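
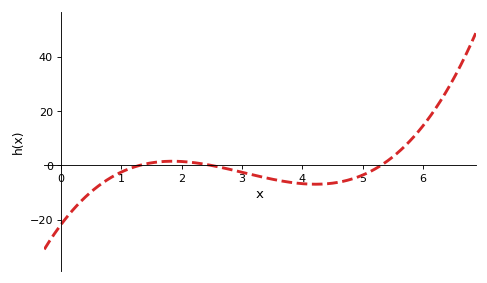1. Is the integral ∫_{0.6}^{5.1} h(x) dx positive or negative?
negative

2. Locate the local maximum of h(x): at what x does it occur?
1.85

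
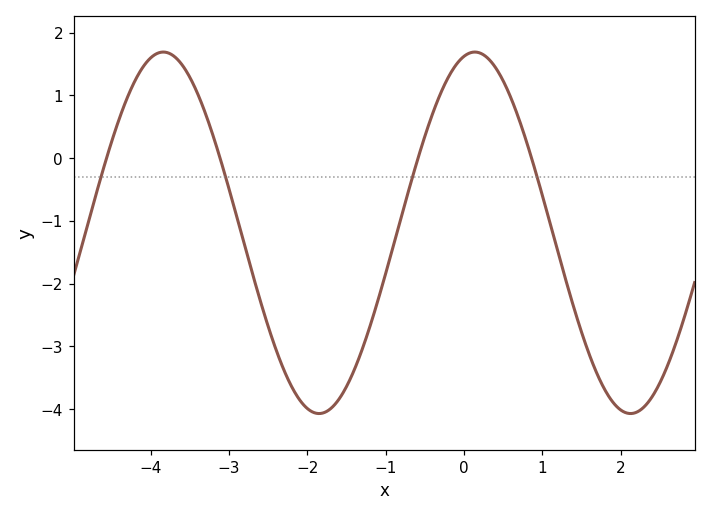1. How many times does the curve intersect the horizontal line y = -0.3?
4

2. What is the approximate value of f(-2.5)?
-2.68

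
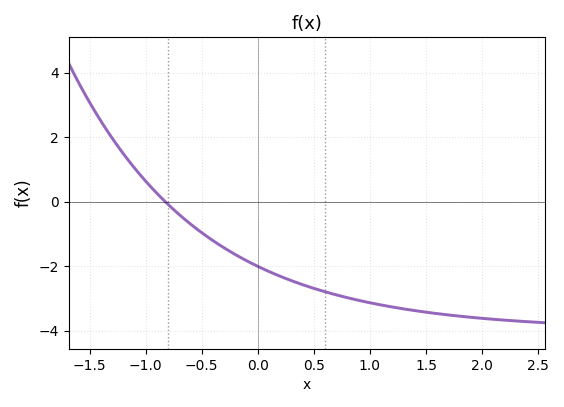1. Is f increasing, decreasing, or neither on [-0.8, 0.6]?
decreasing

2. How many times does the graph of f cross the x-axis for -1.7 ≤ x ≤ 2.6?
1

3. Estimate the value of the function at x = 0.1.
-2.2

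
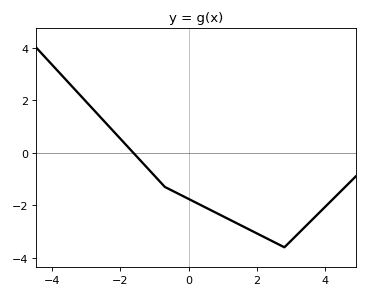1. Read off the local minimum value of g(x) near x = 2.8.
-3.6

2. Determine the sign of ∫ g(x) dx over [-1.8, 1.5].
negative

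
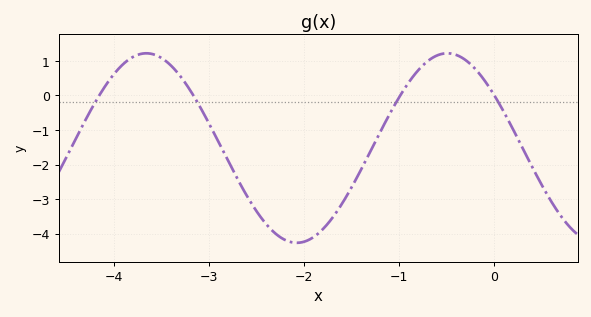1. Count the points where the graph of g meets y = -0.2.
4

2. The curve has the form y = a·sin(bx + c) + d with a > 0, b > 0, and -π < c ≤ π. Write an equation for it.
y = 2.74sin(1.98x + 2.54) - 1.52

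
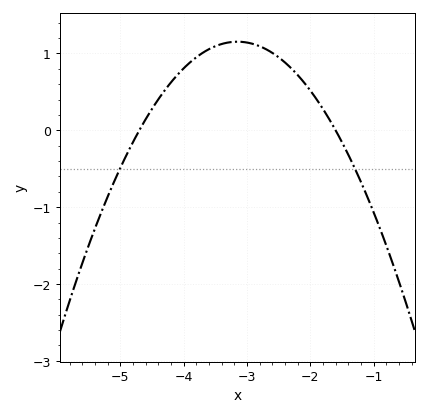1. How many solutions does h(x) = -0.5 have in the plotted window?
2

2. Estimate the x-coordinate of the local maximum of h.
-3.2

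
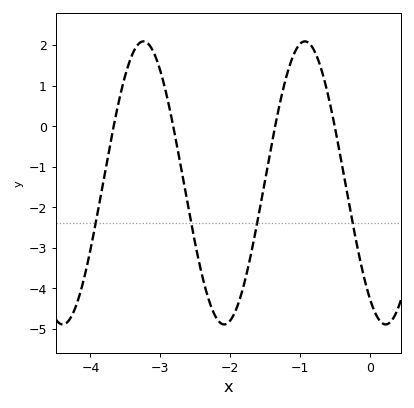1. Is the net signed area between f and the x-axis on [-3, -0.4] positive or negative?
negative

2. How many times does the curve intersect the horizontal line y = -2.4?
4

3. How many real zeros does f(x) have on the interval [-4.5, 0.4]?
4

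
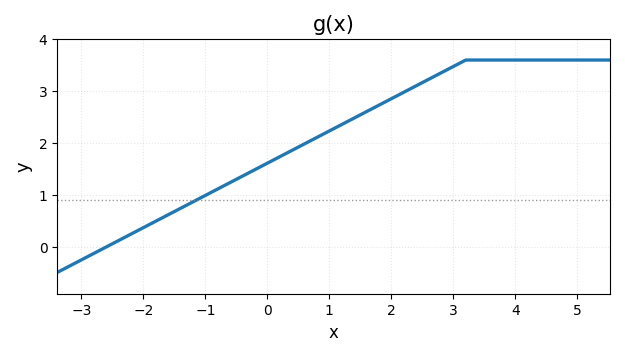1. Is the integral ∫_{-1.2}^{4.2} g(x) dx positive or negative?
positive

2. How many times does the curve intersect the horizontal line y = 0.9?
1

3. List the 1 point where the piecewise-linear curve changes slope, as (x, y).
(3.2, 3.6)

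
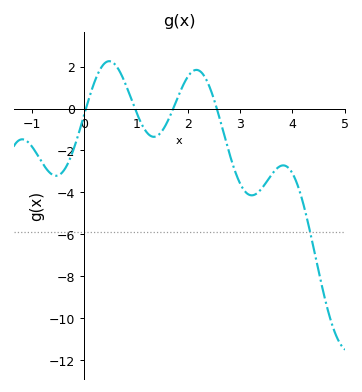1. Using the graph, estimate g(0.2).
1.2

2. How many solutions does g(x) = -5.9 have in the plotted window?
1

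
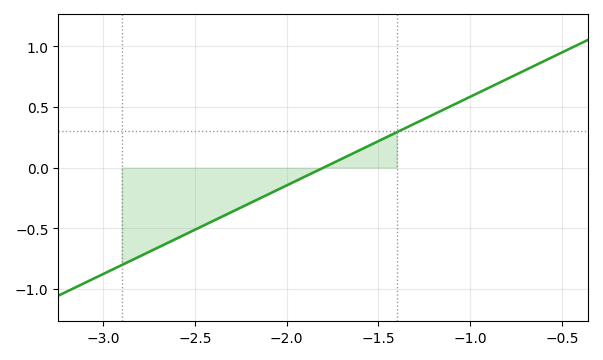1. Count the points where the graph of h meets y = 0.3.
1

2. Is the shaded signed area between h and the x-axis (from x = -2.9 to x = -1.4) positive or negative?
negative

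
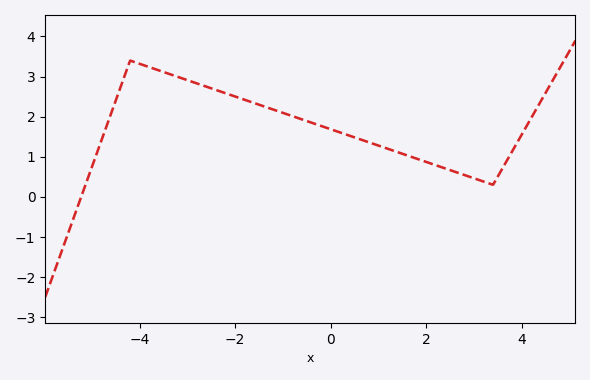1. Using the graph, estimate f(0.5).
1.5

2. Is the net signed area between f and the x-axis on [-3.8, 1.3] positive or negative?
positive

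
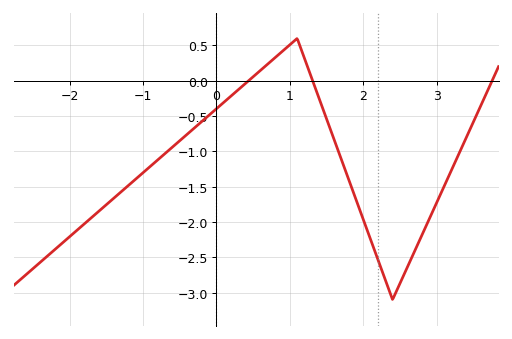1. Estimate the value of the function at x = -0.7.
-1.03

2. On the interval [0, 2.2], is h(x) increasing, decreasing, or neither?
neither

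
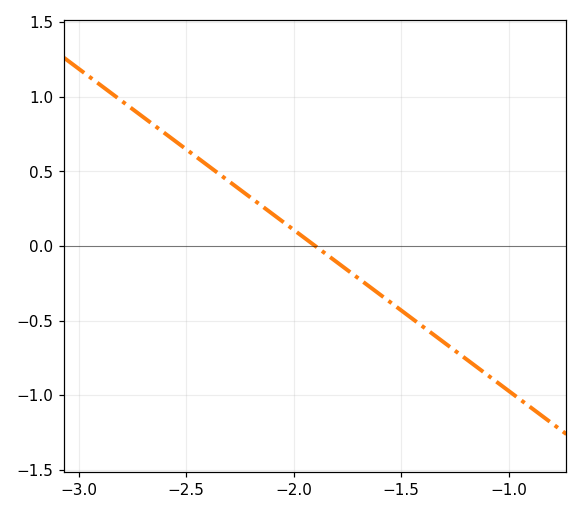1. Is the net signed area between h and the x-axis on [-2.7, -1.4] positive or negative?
positive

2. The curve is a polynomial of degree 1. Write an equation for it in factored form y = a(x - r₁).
y = -1.08(x + 1.9)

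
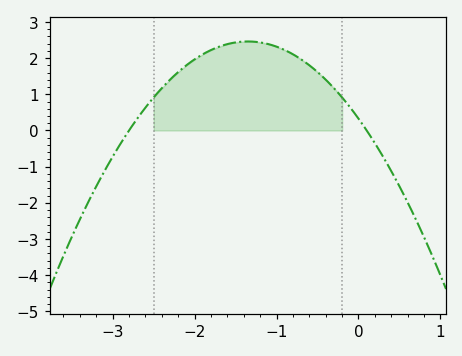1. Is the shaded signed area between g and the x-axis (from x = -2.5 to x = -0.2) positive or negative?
positive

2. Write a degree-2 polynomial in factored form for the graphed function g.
y = -1.17(x + 2.8)(x - 0.1)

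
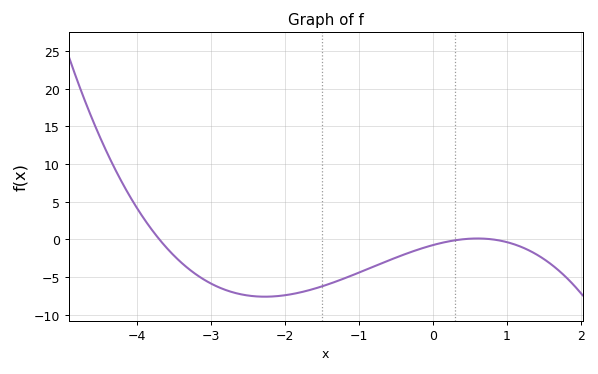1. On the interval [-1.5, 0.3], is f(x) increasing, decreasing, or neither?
increasing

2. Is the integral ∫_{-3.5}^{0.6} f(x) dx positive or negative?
negative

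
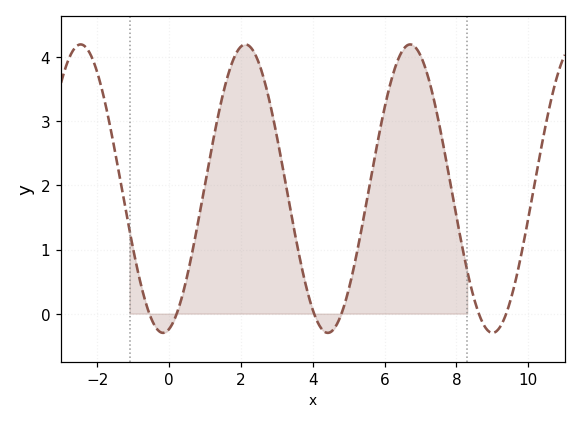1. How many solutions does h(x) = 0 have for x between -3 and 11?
6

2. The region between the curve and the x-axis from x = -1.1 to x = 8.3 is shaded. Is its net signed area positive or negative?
positive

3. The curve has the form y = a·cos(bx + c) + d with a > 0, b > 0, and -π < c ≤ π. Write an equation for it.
y = 2.25cos(1.37x - 2.91) + 1.95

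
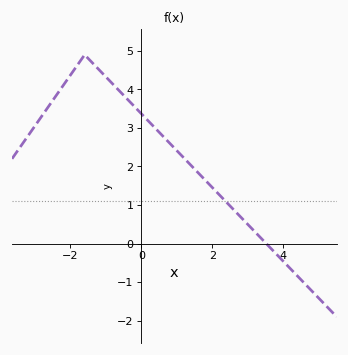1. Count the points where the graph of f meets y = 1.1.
1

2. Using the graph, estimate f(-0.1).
3.5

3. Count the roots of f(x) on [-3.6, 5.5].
1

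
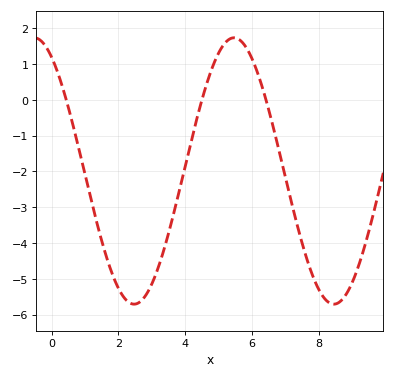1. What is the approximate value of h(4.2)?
-1.1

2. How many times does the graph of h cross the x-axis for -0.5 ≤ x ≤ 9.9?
3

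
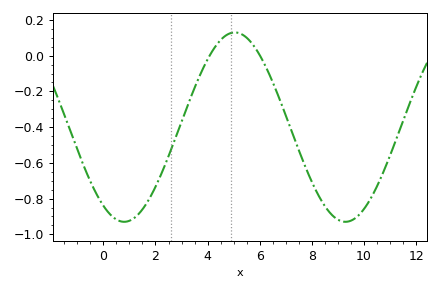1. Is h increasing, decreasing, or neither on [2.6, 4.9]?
increasing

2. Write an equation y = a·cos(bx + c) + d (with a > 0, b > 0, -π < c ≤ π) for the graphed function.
y = 0.53cos(0.74x + 2.5) - 0.4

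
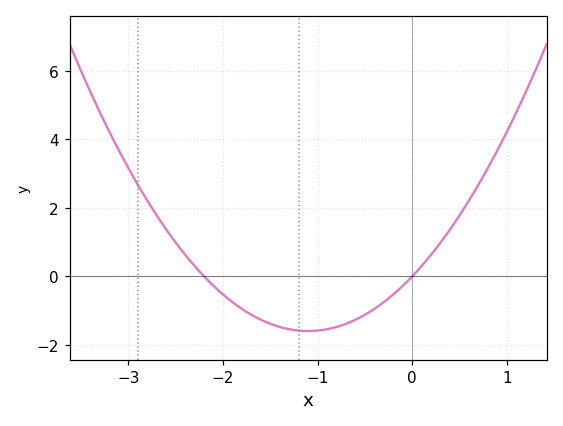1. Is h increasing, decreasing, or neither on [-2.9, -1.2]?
decreasing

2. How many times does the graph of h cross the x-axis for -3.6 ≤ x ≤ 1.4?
2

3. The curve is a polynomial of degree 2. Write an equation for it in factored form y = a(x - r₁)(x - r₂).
y = 1.32(x + 2.2)(x - 0)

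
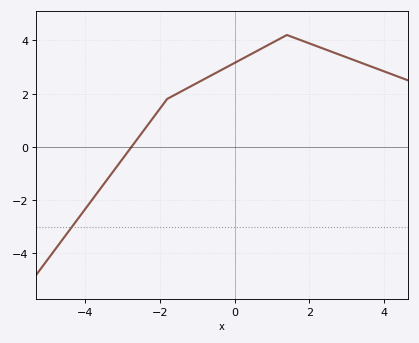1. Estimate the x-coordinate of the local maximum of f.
1.4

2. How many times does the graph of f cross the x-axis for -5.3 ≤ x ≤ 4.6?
1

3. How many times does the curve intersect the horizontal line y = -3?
1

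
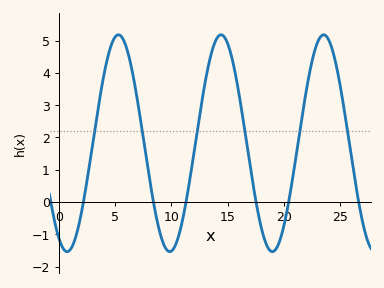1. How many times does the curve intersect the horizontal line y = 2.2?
6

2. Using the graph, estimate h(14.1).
5.1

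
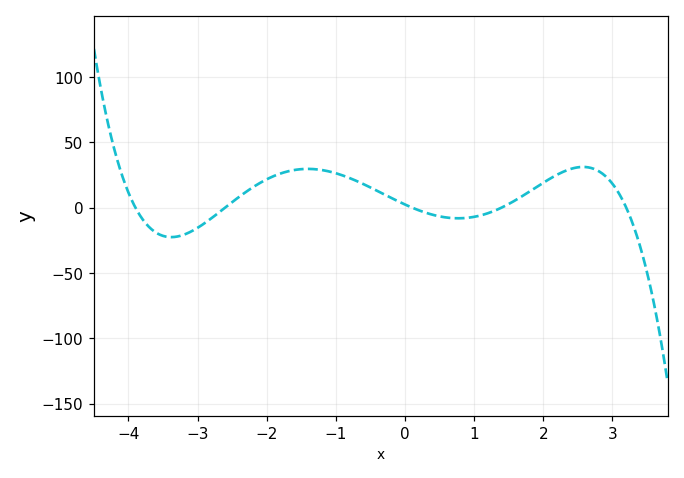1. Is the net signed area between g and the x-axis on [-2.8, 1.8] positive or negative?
positive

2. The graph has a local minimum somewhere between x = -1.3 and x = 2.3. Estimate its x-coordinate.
0.77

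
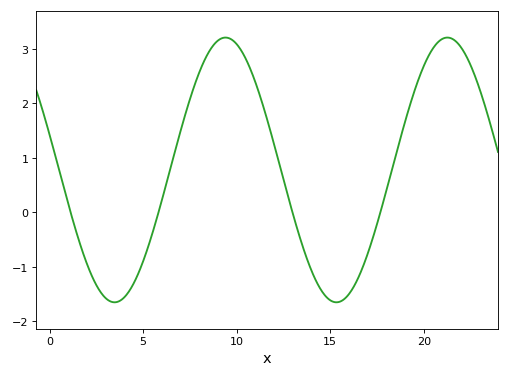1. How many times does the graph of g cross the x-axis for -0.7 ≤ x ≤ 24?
4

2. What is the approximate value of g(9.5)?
3.21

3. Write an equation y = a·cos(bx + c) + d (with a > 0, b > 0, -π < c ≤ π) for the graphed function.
y = 2.43cos(0.53x + 1.3) + 0.78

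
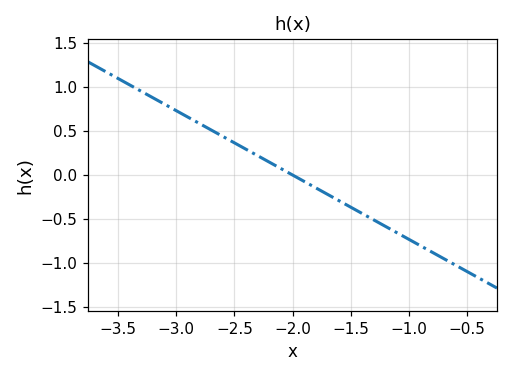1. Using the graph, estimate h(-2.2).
0.15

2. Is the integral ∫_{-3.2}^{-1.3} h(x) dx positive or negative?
positive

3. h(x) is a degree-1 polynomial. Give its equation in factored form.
y = -0.73(x + 2)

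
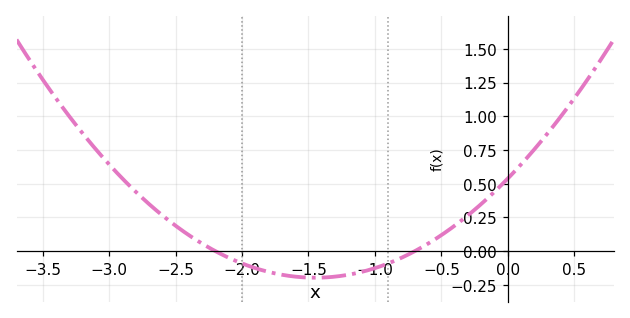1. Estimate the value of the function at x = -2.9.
0.55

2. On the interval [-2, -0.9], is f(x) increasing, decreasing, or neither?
neither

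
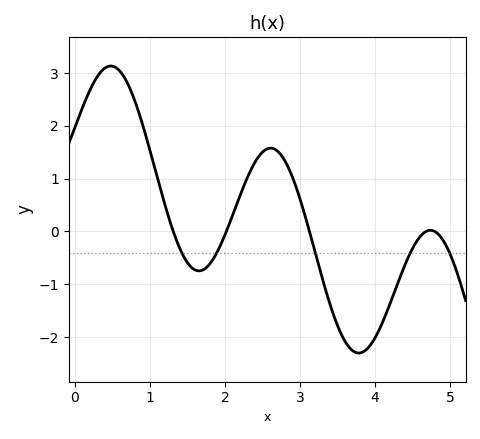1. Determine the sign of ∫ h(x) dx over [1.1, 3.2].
positive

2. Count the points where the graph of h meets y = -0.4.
5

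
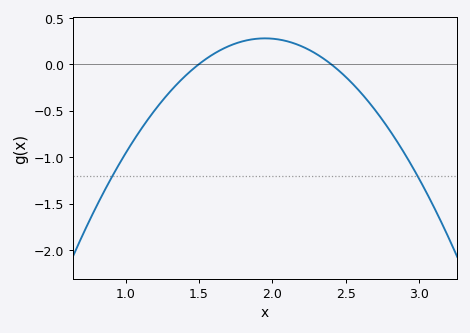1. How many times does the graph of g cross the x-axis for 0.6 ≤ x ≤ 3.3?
2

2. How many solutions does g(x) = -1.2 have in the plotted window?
2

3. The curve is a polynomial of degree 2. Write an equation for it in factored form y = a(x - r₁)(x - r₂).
y = -1.37(x - 1.5)(x - 2.4)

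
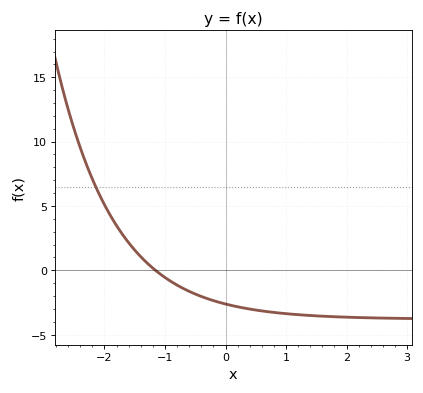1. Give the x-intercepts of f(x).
-1.16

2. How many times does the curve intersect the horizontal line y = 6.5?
1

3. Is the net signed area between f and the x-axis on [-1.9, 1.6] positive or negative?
negative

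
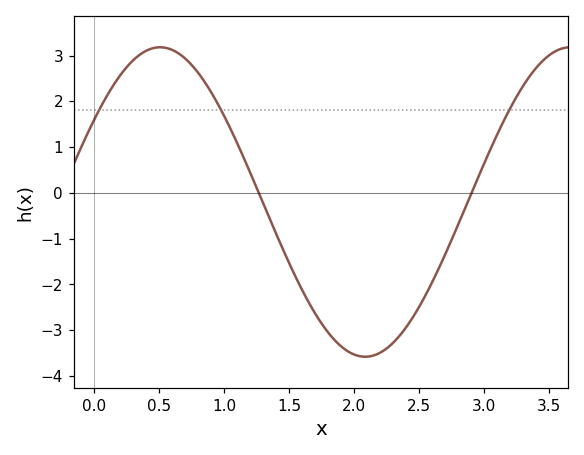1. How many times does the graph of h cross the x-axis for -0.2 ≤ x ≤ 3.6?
2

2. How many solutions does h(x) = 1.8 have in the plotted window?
3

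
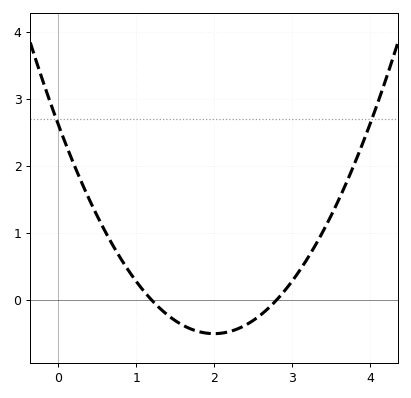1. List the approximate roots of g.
1.2, 2.8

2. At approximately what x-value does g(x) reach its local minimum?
2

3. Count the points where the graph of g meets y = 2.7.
2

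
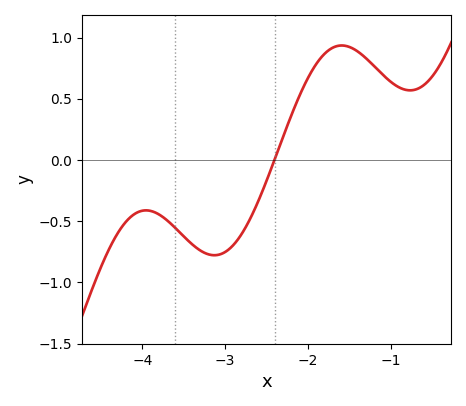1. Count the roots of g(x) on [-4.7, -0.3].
1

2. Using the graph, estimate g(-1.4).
0.9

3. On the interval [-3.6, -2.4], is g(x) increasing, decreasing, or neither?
neither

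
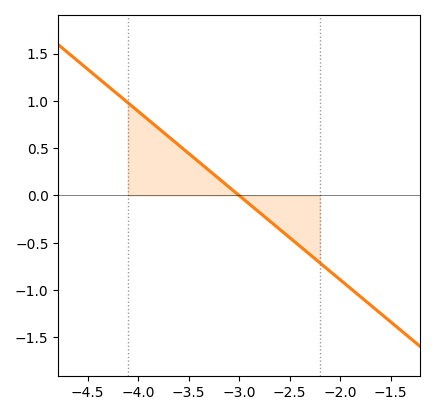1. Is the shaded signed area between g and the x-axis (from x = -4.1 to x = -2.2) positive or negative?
positive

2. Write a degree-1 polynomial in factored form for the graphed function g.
y = -0.89(x + 3)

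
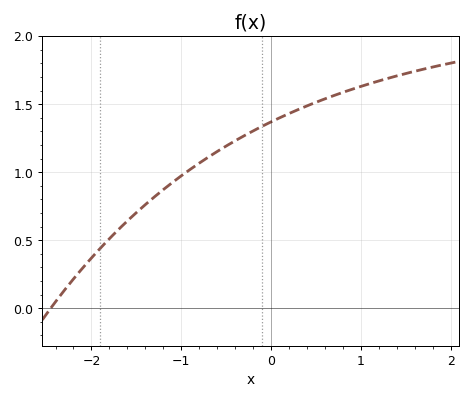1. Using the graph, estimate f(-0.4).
1.23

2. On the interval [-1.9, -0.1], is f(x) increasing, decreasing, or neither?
increasing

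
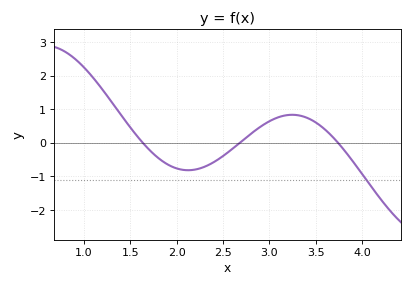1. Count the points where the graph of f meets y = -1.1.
1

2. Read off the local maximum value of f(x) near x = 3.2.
0.8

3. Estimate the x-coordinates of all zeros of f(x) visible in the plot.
1.65, 2.7, 3.75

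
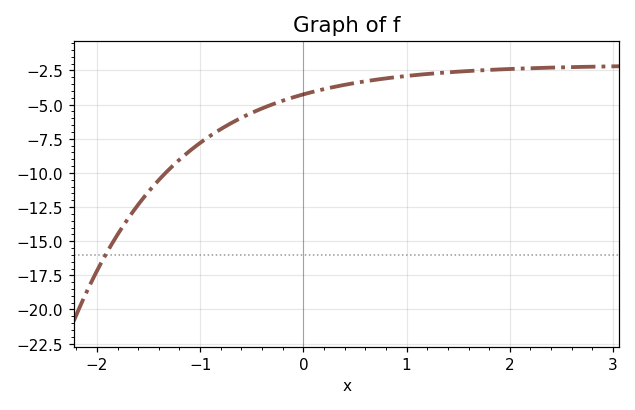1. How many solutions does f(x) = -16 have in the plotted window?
1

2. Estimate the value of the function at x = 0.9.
-3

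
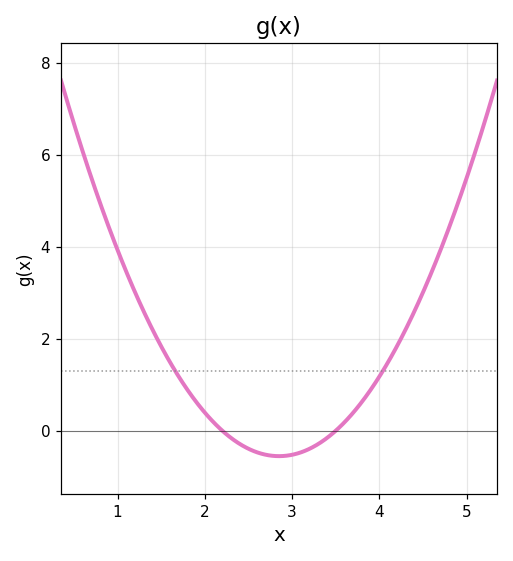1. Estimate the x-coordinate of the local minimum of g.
2.85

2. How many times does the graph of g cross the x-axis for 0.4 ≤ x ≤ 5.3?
2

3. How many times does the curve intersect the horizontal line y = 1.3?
2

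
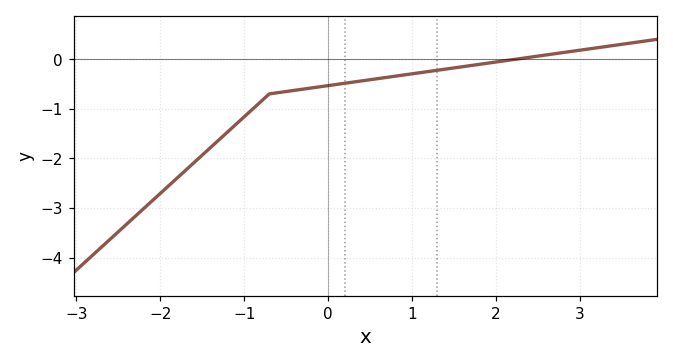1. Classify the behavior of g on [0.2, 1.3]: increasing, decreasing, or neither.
increasing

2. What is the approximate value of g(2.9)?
0.2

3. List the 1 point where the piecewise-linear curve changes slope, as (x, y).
(-0.7, -0.7)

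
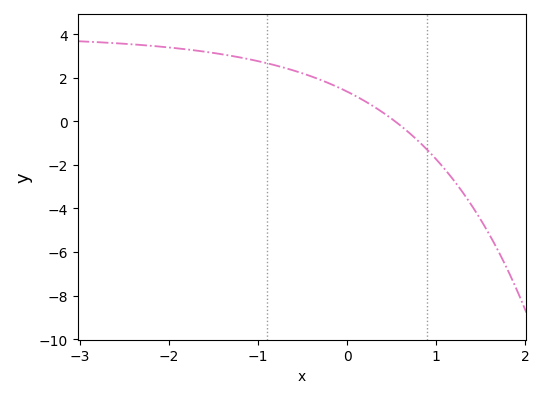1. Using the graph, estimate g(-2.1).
3.4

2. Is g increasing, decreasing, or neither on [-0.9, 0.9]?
decreasing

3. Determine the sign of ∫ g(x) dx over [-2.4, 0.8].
positive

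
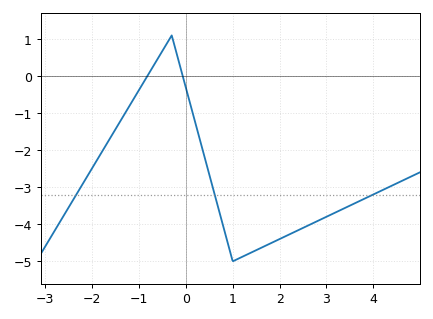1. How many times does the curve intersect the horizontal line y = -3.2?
3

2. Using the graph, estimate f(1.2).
-4.9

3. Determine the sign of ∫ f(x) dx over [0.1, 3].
negative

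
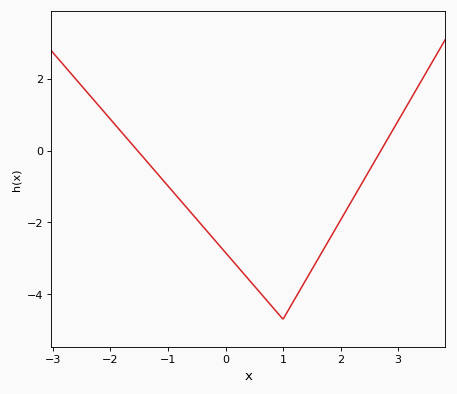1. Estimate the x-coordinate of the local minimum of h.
1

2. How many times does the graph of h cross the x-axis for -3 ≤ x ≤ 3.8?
2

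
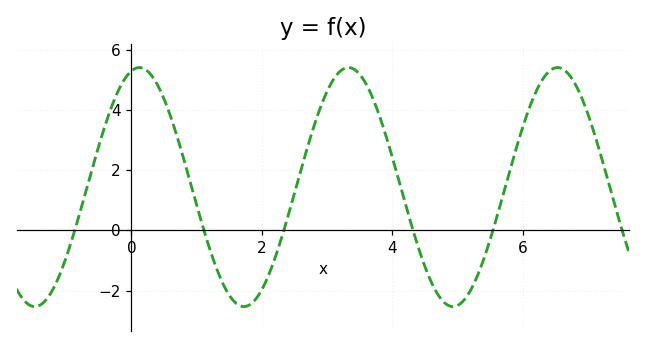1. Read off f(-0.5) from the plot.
2.8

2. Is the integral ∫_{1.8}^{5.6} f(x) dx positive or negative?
positive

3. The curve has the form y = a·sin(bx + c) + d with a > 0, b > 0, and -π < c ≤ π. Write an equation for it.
y = 3.97sin(1.96x + 1.33) + 1.44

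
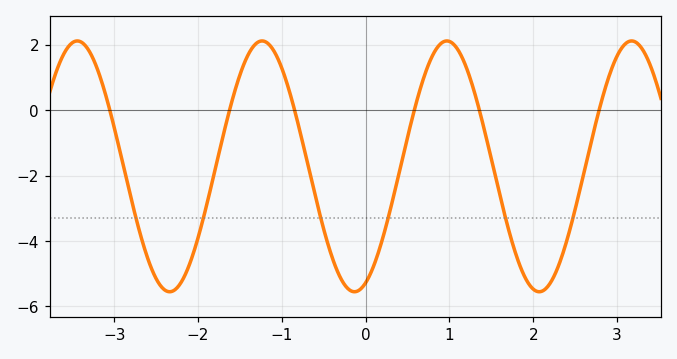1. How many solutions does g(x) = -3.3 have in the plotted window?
6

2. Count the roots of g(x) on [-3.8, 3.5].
6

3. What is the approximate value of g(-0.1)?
-5.53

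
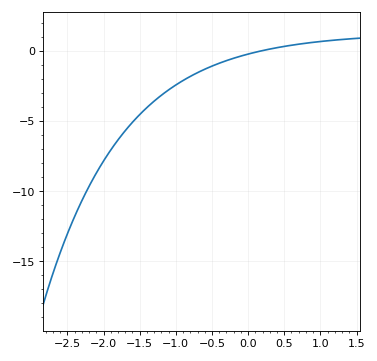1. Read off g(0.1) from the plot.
0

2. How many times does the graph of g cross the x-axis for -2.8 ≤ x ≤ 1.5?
1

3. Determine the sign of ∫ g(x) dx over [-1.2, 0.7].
negative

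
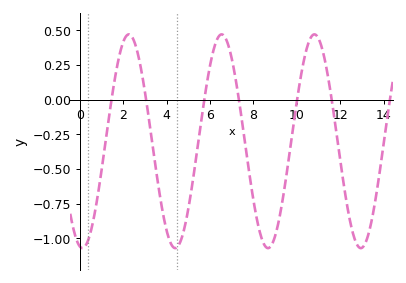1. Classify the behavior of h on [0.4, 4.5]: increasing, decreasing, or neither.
neither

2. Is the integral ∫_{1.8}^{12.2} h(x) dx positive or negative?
negative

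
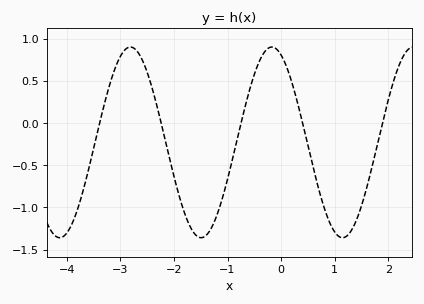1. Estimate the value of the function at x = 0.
0.806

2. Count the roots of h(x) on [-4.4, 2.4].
5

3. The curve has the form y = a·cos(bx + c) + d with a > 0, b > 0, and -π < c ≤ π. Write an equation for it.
y = 1.13cos(2.38x + 0.412) - 0.23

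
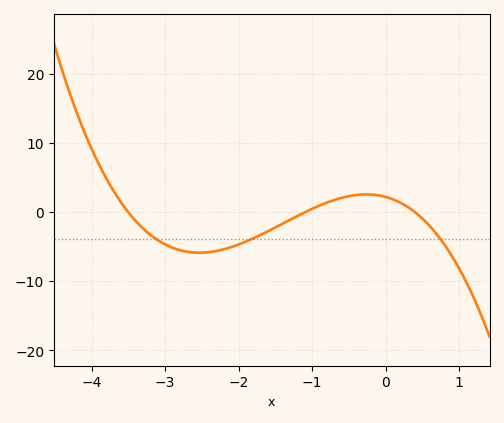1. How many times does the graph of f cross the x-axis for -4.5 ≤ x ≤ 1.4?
3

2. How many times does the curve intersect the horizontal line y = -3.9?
3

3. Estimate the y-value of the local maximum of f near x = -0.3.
2.59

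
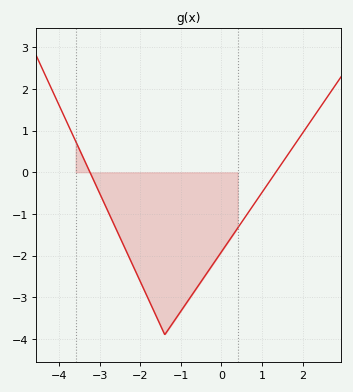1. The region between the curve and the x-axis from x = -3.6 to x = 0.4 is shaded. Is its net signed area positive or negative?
negative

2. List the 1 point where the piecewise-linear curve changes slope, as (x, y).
(-1.4, -3.9)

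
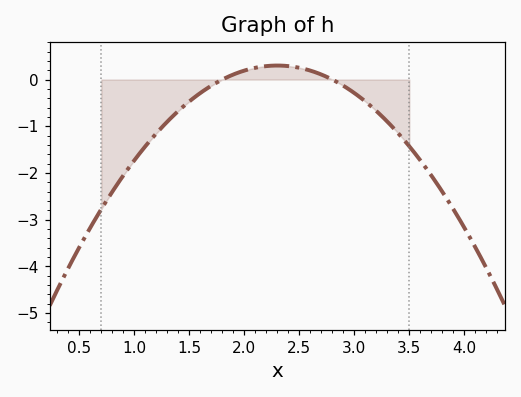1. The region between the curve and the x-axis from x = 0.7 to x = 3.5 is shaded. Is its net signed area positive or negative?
negative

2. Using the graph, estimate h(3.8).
-2.4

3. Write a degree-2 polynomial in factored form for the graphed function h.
y = -1.2(x - 1.8)(x - 2.8)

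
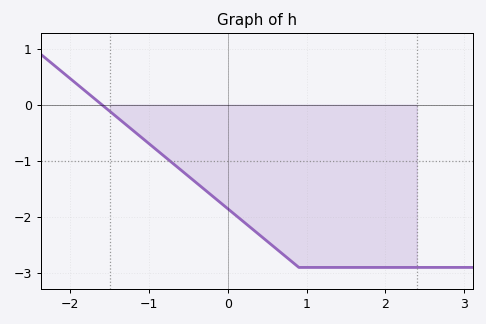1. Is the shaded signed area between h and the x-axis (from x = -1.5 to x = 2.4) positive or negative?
negative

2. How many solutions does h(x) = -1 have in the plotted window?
1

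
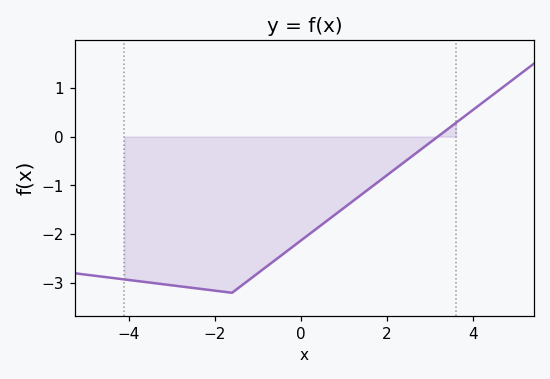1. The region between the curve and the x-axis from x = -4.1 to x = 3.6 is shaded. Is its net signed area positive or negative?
negative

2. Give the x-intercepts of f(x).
3.2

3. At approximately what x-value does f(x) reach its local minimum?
-1.6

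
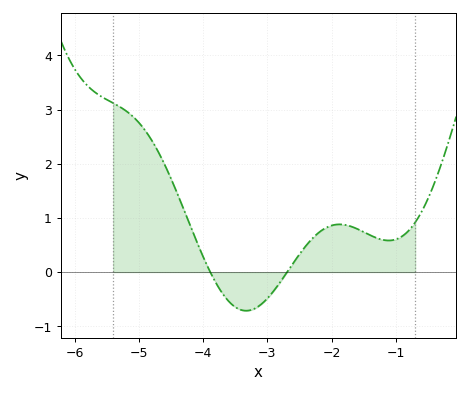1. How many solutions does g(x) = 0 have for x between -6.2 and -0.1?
2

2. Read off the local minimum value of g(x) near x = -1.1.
0.584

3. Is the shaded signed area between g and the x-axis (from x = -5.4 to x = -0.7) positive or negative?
positive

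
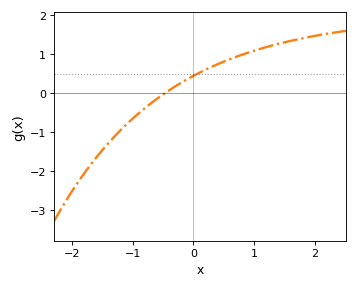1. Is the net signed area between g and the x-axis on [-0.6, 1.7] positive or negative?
positive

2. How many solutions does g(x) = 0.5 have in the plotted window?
1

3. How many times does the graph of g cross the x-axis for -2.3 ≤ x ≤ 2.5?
1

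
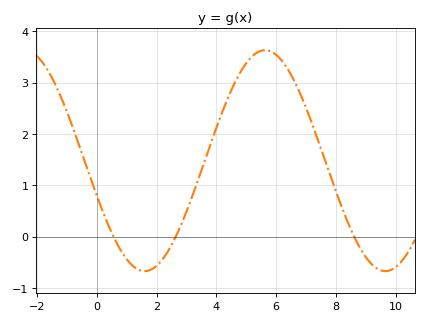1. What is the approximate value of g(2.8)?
0.2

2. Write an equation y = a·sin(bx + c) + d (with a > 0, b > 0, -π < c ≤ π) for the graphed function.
y = 2.15sin(0.78x - 2.8) + 1.48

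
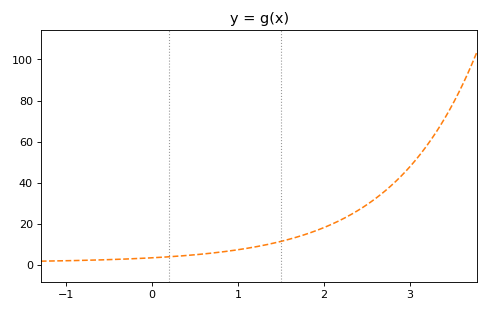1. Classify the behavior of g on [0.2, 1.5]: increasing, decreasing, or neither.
increasing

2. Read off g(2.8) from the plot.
40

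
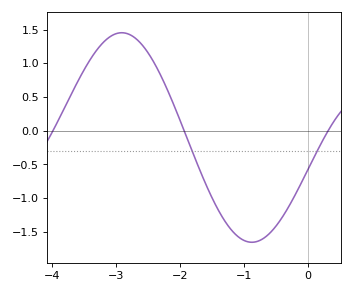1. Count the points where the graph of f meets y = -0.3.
2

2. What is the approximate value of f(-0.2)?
-0.952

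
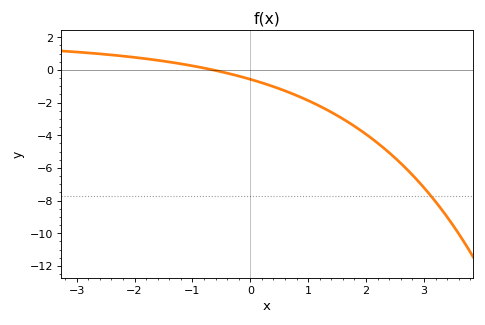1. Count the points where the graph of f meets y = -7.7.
1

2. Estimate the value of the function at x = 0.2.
-0.785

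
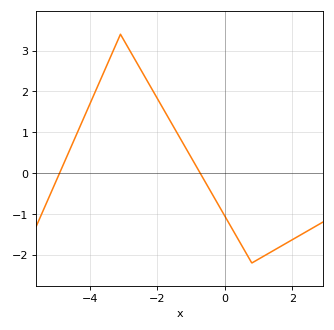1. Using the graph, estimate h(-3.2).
3.2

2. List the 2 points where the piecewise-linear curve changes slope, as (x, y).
(-3.1, 3.4); (0.8, -2.2)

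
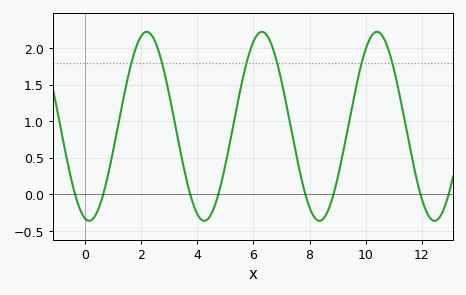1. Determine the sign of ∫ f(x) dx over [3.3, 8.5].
positive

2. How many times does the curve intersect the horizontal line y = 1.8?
6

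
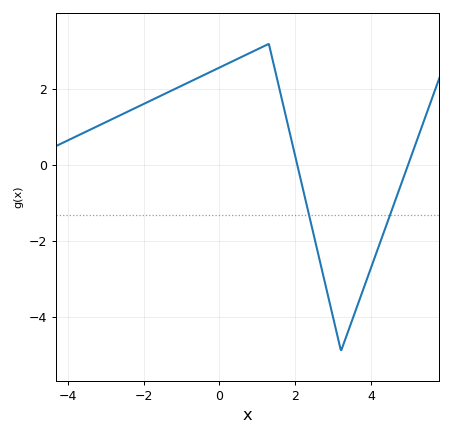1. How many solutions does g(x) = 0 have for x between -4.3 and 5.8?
2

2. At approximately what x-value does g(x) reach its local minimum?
3.2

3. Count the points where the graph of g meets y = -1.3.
2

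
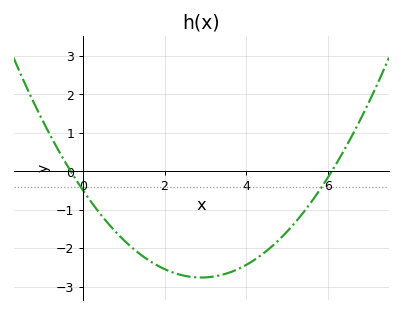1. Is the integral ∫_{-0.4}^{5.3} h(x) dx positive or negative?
negative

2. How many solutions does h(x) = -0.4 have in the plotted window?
2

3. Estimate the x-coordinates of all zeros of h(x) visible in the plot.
-0.2, 6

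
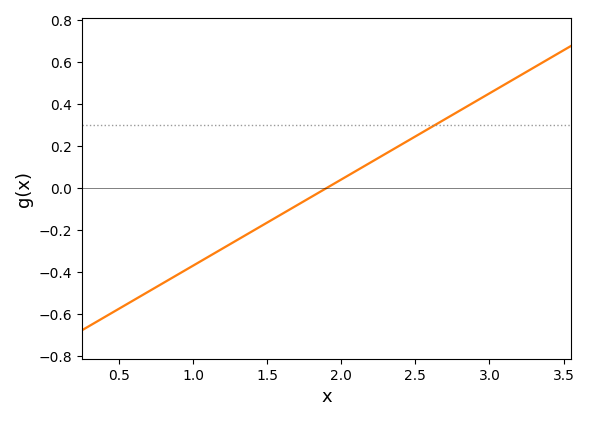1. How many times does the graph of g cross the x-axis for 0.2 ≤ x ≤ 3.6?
1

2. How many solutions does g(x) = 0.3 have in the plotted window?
1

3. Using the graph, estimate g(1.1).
-0.32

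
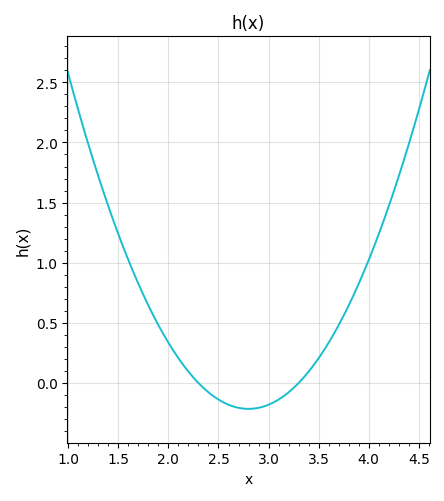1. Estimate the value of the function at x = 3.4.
0.095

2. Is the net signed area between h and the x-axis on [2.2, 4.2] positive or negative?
positive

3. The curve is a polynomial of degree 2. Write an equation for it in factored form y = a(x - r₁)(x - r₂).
y = 0.86(x - 2.3)(x - 3.3)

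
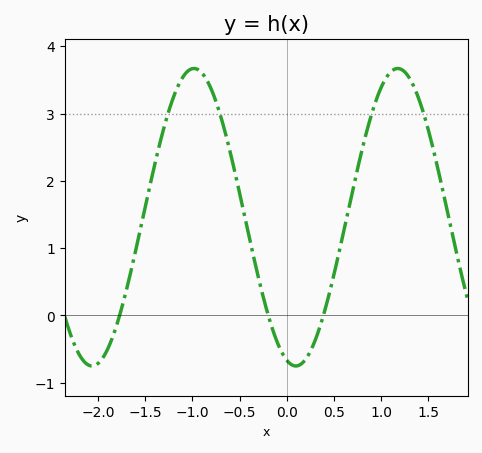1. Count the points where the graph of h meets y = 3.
4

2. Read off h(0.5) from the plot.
0.6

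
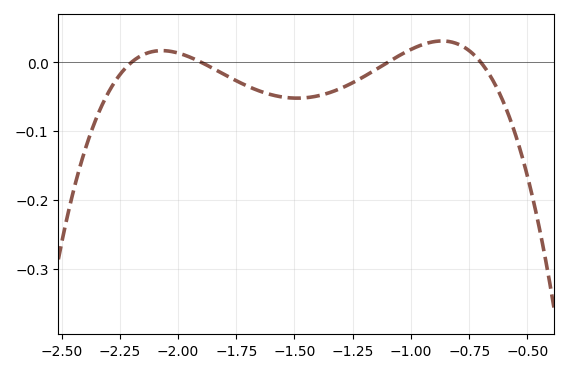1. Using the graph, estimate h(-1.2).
-0.02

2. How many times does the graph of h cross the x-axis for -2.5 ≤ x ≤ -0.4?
4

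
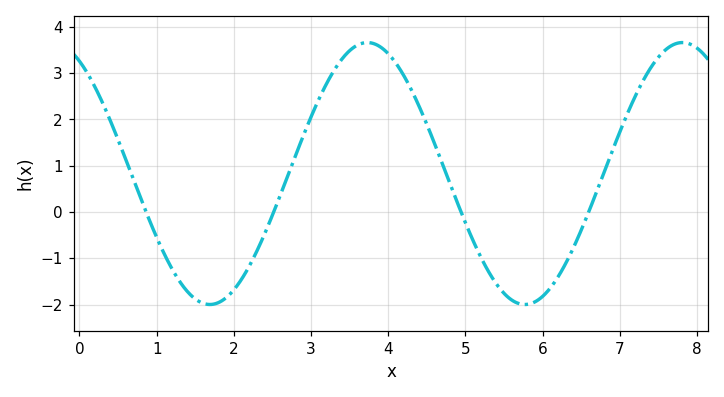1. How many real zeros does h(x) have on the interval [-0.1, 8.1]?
4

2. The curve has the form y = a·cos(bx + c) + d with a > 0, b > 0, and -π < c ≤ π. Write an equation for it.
y = 2.83cos(1.5x + 0.54) + 0.83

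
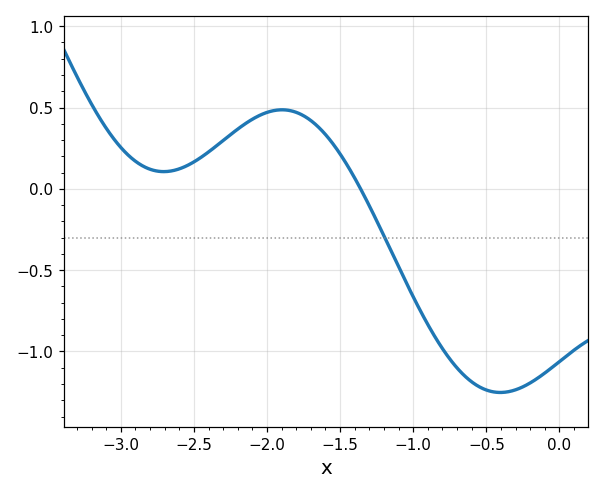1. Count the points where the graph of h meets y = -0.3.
1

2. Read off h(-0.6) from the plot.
-1.2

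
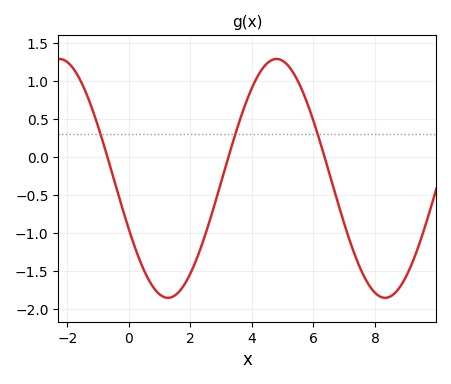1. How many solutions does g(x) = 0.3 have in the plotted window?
3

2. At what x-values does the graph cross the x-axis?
-0.6, 3.2, 6.4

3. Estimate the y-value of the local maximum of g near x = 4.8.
1.3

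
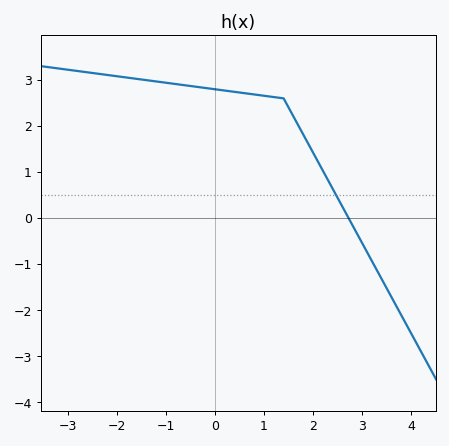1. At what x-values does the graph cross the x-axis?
2.8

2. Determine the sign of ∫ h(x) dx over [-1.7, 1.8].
positive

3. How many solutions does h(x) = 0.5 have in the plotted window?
1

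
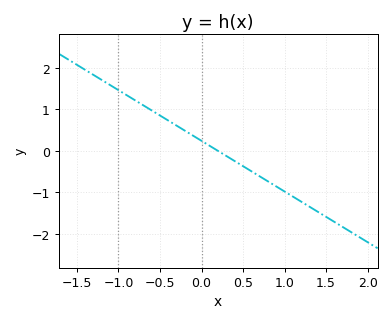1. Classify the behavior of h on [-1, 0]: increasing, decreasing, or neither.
decreasing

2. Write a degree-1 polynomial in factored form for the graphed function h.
y = -1.22(x - 0.2)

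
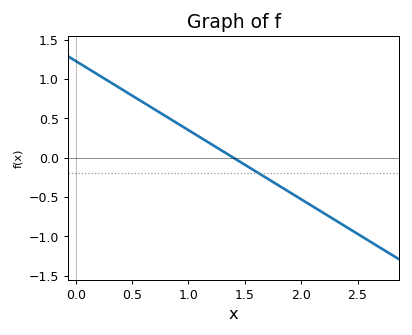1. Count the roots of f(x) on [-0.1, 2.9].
1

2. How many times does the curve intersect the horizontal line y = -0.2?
1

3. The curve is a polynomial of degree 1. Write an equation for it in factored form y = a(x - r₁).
y = -0.88(x - 1.4)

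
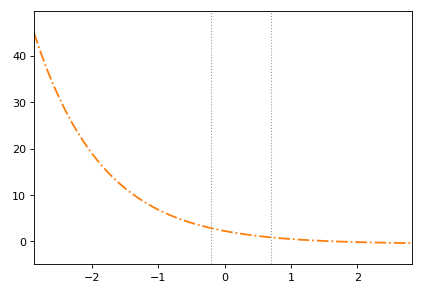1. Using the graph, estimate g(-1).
6.85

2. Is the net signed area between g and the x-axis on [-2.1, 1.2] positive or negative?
positive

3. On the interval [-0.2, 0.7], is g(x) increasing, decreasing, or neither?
decreasing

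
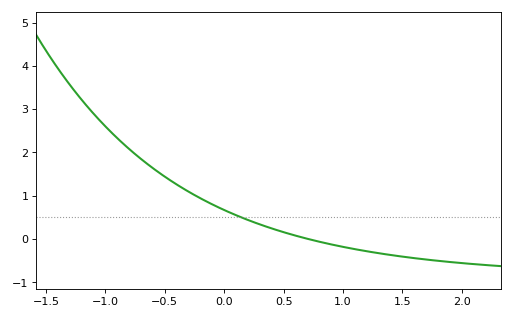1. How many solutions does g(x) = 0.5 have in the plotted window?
1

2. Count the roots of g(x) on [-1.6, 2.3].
1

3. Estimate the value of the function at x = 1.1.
-0.233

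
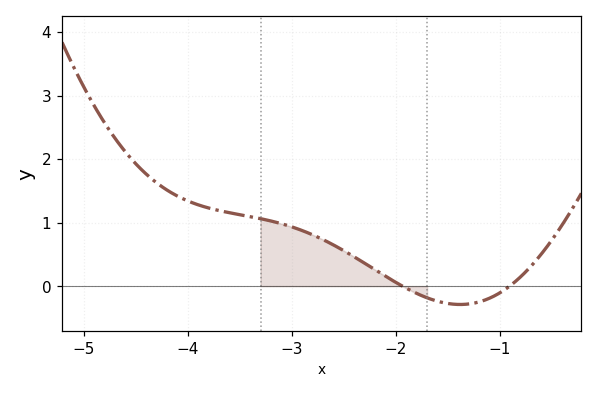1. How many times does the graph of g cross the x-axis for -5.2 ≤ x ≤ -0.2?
2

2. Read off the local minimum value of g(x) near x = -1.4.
-0.3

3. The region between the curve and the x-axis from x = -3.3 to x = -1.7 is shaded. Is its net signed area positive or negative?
positive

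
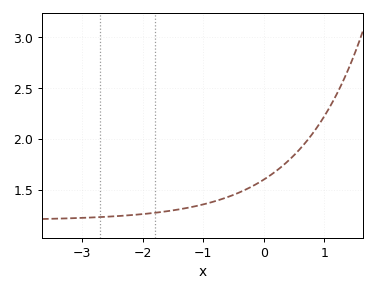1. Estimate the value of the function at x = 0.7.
1.97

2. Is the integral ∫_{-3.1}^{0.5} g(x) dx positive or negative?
positive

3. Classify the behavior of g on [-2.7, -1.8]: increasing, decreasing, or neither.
increasing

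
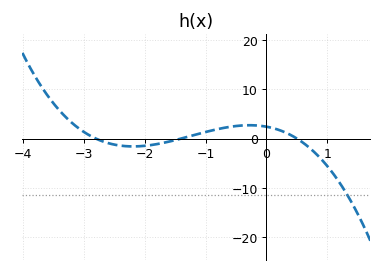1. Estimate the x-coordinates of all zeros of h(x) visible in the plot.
-2.8, -1.4, 0.5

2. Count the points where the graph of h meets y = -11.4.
1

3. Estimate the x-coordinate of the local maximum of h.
-0.3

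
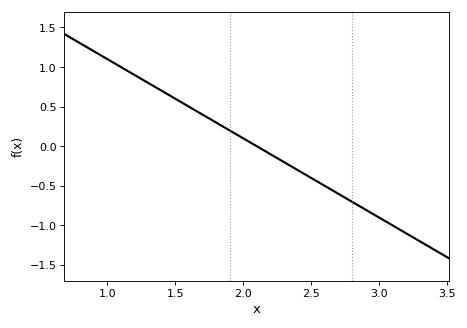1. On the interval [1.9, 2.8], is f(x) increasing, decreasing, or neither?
decreasing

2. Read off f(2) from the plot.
0.1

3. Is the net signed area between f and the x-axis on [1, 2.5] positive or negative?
positive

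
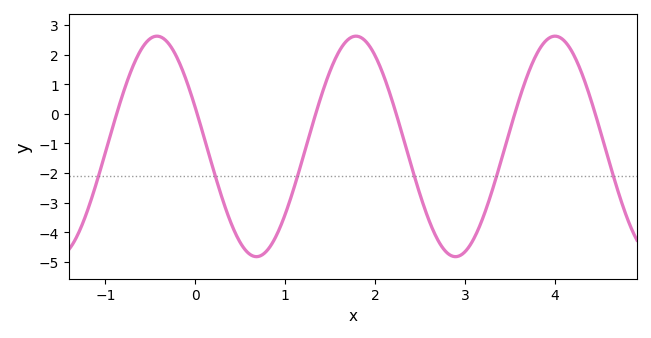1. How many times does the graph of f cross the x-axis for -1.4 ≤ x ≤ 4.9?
6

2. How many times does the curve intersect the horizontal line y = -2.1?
6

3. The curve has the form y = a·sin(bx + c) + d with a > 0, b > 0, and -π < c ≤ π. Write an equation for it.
y = 3.72sin(2.84x + 2.78) - 1.1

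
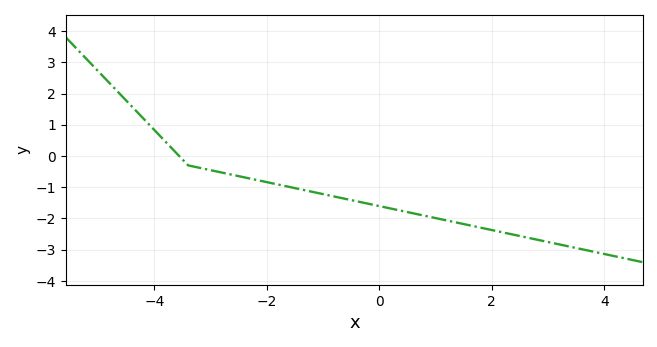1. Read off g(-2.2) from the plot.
-0.76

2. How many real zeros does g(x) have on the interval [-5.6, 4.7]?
1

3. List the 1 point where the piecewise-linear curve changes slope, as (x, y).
(-3.4, -0.3)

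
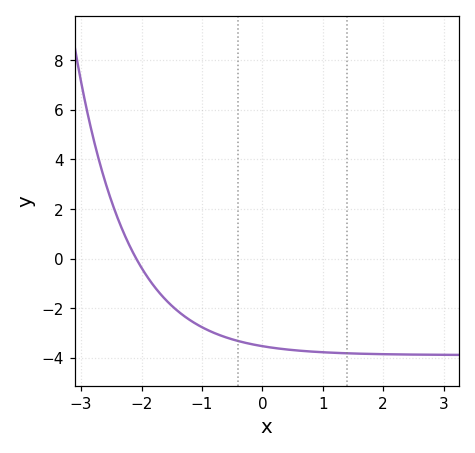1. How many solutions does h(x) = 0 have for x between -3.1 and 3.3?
1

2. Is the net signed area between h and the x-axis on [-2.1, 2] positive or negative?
negative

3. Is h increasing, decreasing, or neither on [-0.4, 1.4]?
decreasing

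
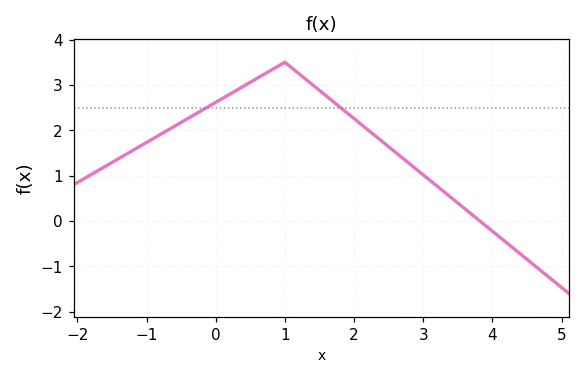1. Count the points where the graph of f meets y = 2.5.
2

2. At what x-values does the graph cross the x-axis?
3.82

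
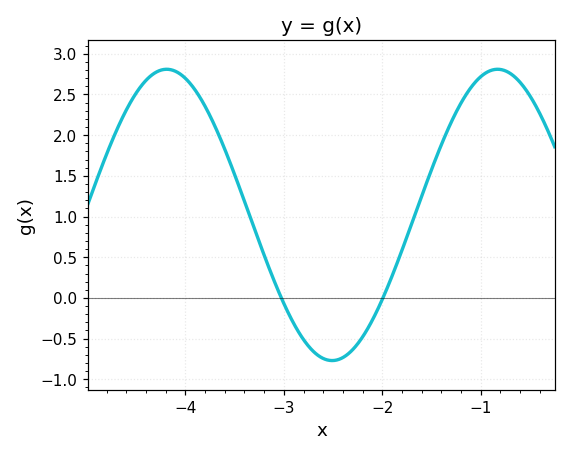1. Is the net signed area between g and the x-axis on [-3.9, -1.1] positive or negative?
positive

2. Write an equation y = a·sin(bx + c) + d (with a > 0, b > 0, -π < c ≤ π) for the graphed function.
y = 1.79sin(1.87x + 3.12) + 1.02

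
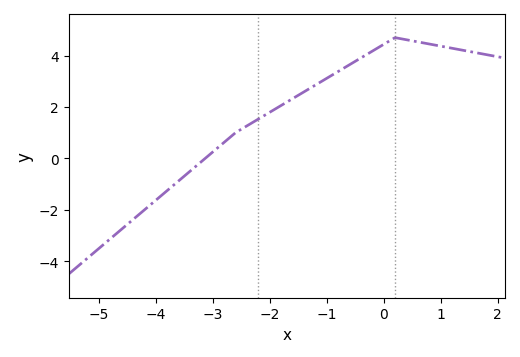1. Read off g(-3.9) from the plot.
-1.4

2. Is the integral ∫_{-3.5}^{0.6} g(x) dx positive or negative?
positive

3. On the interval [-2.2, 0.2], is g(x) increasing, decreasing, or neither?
increasing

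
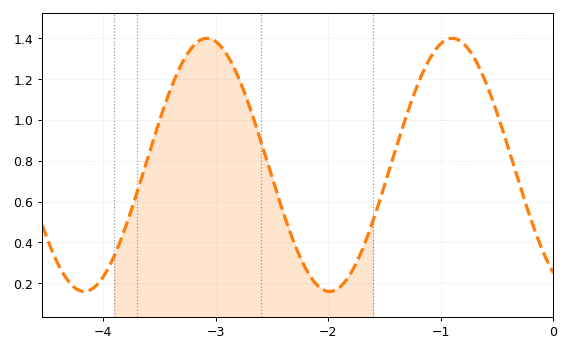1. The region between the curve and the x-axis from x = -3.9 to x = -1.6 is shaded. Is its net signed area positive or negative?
positive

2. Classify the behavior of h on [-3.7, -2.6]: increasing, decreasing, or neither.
neither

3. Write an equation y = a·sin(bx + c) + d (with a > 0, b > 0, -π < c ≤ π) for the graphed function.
y = 0.62sin(2.88x - 2.13) + 0.78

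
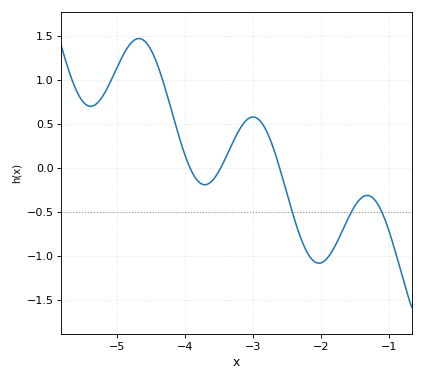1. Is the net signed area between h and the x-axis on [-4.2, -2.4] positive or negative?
positive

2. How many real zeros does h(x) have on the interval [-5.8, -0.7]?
3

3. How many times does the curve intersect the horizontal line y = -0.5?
3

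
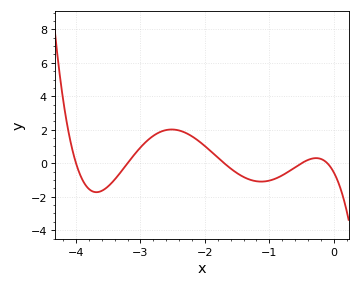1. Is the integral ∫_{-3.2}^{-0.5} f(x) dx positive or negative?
positive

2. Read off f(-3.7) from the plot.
-1.73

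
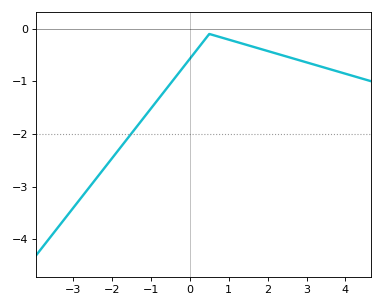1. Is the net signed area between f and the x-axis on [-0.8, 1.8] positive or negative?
negative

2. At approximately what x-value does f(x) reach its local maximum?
0.6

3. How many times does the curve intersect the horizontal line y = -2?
1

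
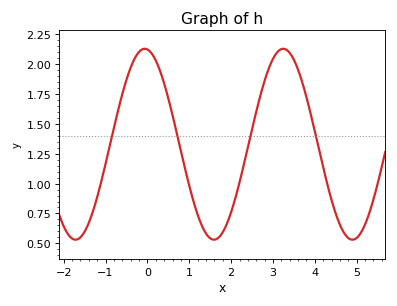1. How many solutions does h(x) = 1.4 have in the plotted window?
4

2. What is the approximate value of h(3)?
2.05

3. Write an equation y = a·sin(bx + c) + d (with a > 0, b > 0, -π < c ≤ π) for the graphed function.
y = 0.8sin(1.9x + 1.69) + 1.33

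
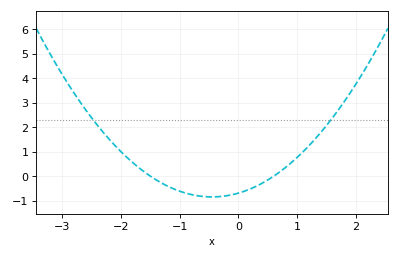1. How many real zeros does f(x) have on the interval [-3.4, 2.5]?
2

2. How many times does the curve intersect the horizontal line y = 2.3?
2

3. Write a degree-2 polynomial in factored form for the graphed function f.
y = 0.77(x + 1.5)(x - 0.6)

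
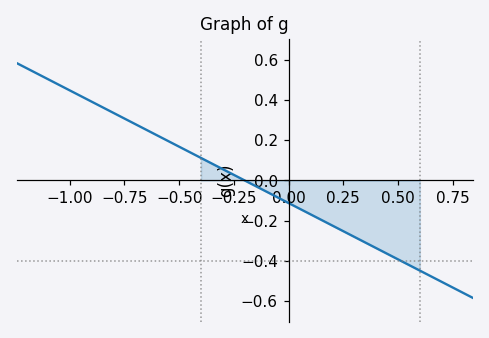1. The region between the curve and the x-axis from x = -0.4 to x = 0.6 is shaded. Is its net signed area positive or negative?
negative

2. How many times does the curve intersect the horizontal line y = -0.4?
1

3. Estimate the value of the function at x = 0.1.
-0.16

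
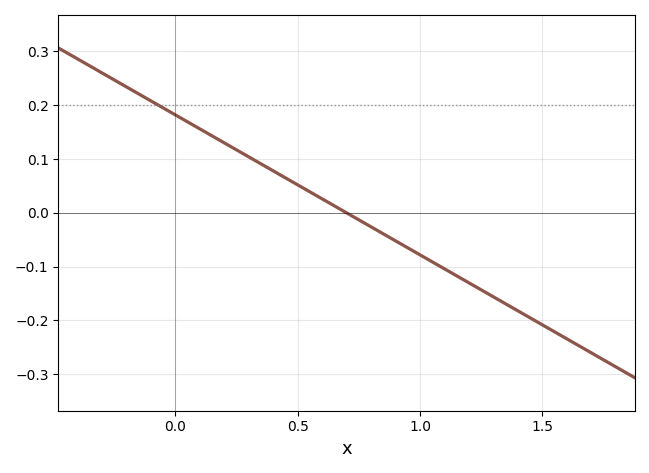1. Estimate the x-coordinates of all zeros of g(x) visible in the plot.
0.7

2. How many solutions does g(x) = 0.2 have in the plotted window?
1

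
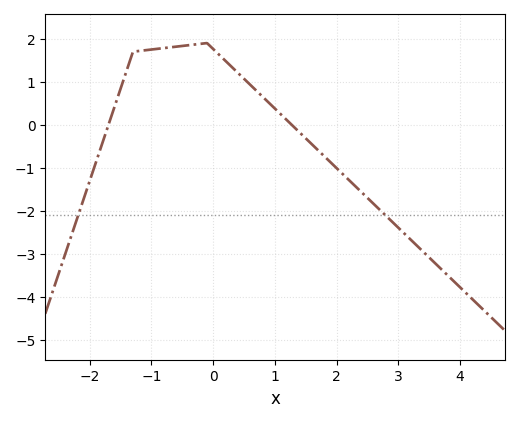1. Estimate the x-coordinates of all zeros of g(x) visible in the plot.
-1.7, 1.3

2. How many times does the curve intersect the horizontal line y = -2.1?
2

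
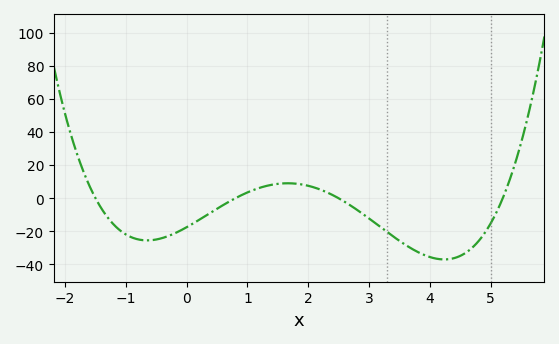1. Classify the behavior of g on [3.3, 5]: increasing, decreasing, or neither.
neither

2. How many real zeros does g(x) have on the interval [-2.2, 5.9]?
4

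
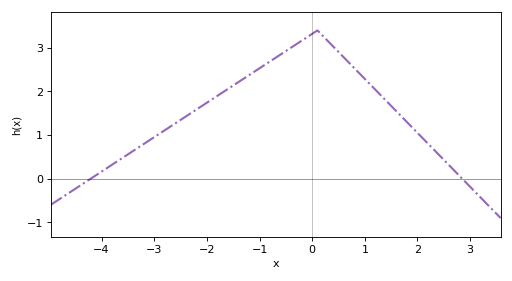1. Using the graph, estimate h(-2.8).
1.11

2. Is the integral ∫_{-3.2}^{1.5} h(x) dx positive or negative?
positive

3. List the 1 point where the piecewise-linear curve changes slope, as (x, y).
(0.1, 3.4)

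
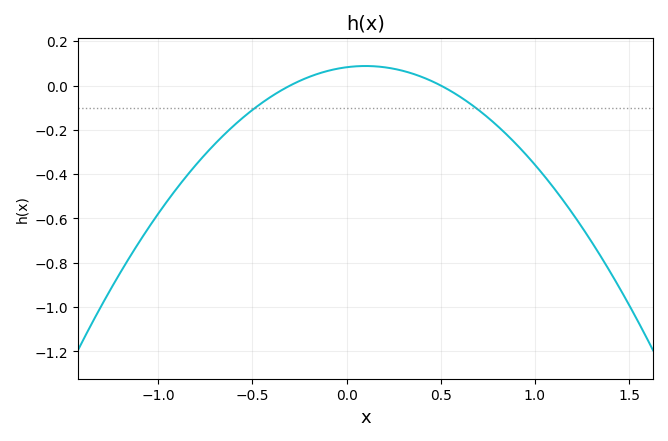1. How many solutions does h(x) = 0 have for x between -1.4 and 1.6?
2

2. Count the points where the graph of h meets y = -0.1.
2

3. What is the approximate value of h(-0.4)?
-0.04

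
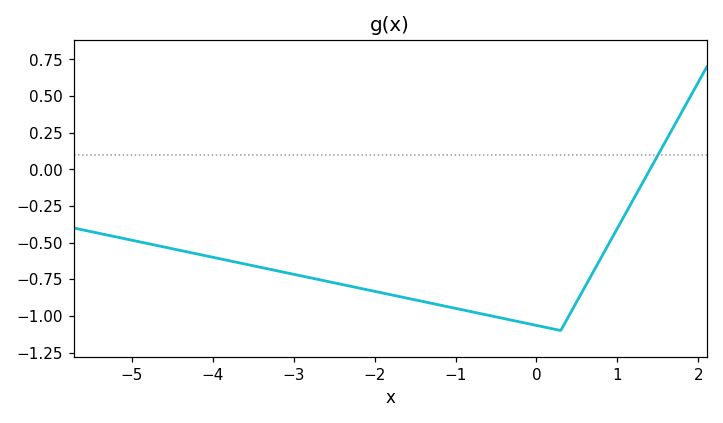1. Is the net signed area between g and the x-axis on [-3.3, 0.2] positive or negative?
negative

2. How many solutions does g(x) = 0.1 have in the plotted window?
1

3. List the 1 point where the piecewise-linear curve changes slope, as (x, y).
(0.3, -1.1)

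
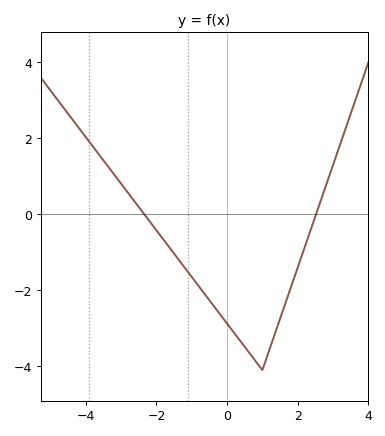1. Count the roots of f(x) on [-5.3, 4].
2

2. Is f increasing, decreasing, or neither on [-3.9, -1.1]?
decreasing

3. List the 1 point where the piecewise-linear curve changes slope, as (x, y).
(1, -4.1)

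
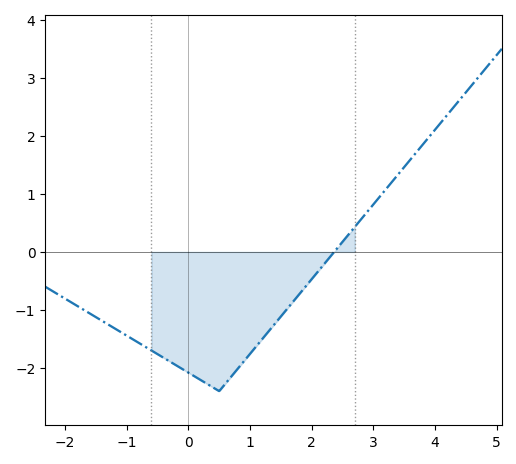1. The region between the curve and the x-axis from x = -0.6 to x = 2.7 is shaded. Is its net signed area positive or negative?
negative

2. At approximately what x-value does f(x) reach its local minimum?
0.5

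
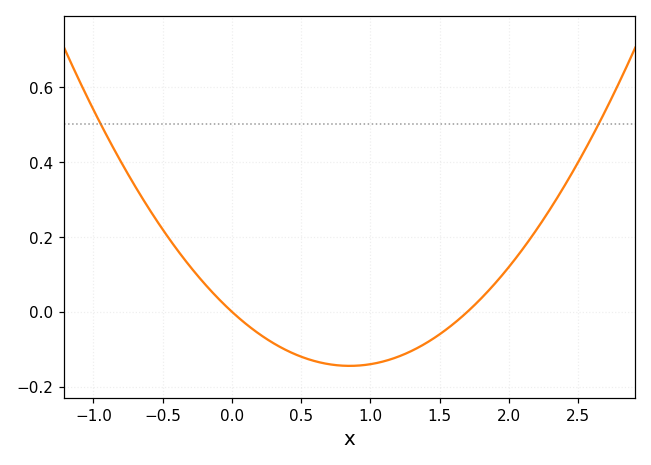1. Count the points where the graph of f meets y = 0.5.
2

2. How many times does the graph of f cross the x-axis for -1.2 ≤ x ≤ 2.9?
2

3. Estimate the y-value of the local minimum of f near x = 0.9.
-0.144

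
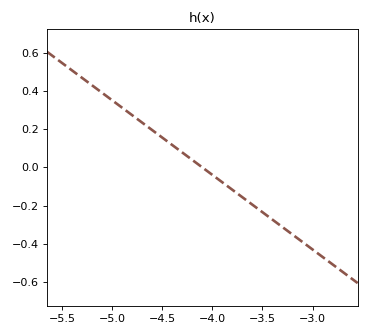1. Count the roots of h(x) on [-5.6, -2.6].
1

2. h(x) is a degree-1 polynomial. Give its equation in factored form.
y = -0.39(x + 4.1)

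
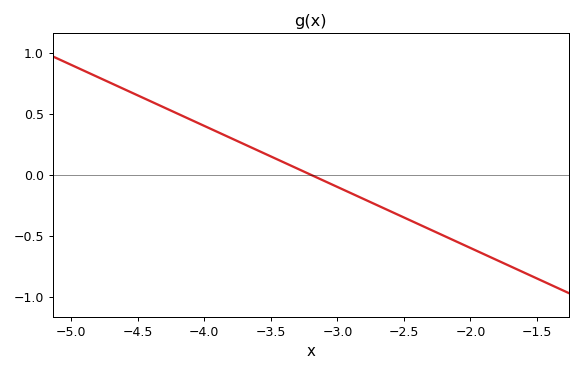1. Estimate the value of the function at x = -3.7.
0.25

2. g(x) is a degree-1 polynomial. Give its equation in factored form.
y = -0.5(x + 3.2)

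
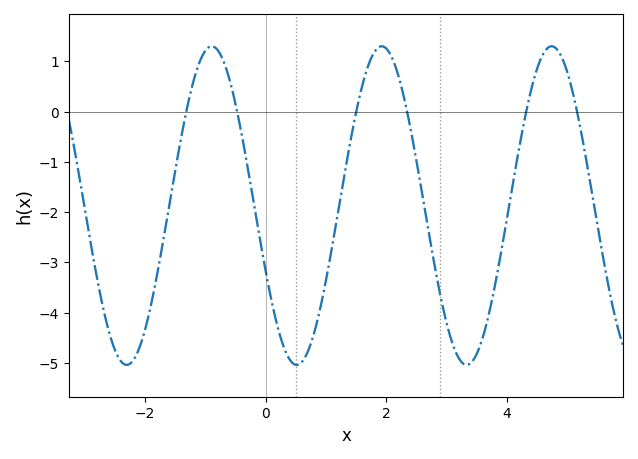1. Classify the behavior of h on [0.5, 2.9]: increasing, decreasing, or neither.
neither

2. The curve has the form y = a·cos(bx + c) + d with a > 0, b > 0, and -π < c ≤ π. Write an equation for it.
y = 3.17cos(2.23x + 1.99) - 1.87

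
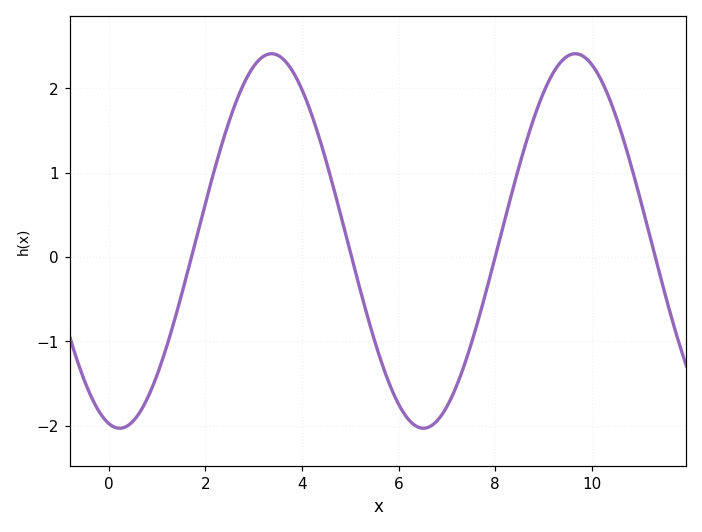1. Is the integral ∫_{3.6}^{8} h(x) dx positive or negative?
negative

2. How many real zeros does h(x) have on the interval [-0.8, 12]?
4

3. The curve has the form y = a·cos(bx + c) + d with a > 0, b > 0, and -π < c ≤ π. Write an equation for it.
y = 2.22cos(1x + 2.91) + 0.19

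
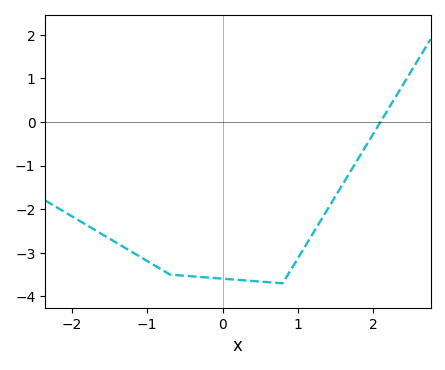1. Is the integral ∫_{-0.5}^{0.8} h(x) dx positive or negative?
negative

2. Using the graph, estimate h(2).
-0.3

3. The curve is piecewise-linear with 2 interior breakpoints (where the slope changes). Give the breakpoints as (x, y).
(-0.7, -3.5); (0.8, -3.7)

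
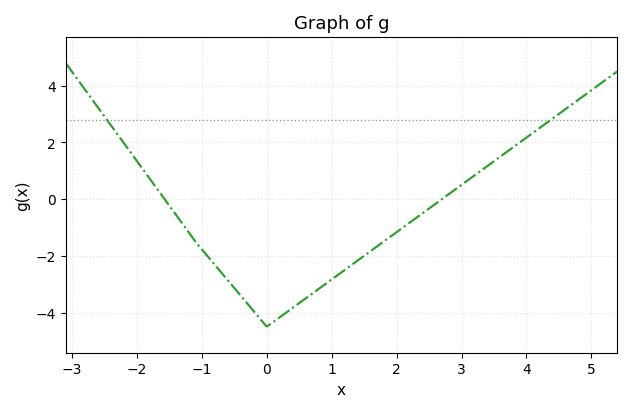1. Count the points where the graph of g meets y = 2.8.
2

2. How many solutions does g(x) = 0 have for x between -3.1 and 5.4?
2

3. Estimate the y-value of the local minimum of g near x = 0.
-4.4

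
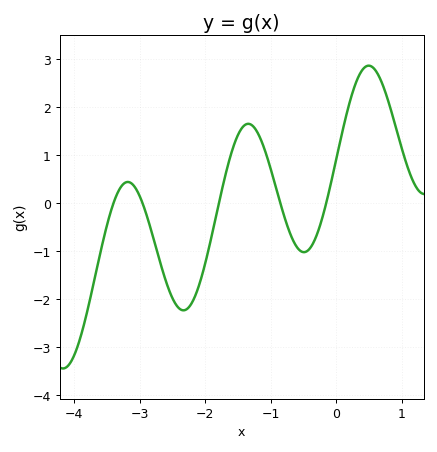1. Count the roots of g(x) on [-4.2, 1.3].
5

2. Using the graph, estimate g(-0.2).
-0.238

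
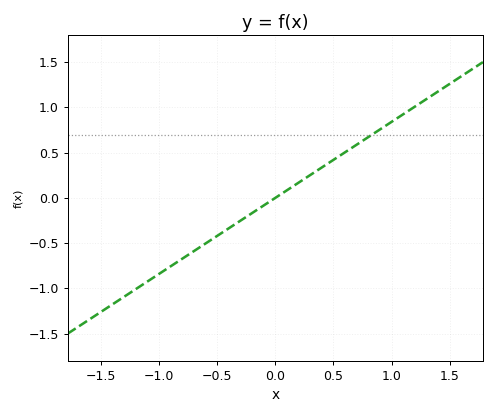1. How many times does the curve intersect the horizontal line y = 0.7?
1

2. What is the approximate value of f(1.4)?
1.18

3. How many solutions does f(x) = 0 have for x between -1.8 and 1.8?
1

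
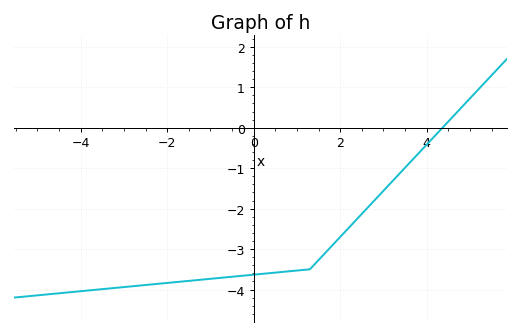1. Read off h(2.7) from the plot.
-1.9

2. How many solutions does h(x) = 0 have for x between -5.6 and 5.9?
1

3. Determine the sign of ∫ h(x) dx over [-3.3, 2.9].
negative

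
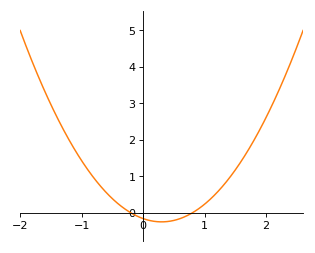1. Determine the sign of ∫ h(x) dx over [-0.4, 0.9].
negative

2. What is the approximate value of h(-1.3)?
2.3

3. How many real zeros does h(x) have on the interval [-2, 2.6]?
2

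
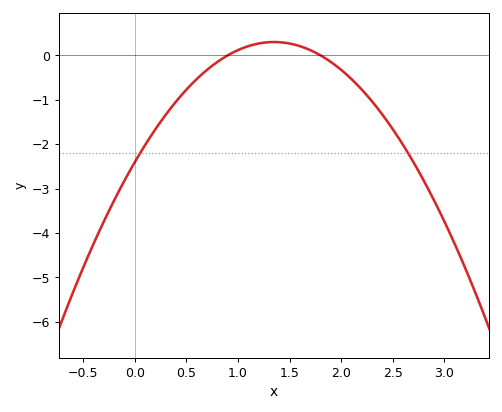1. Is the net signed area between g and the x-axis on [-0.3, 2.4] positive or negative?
negative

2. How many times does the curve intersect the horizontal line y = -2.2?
2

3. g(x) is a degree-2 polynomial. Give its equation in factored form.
y = -1.48(x - 0.9)(x - 1.8)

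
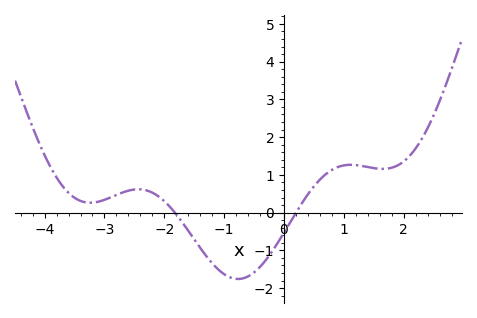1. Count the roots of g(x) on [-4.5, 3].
2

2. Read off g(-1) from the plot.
-1.6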